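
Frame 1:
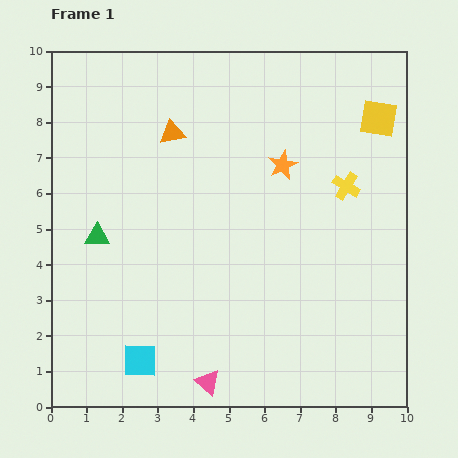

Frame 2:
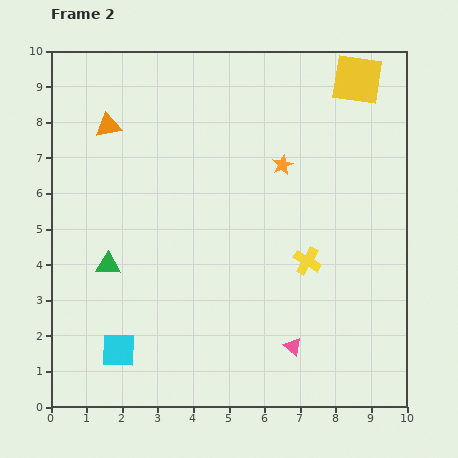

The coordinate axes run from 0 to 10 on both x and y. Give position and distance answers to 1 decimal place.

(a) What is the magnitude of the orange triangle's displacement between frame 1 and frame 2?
1.8

The orange triangle moved from (3.4, 7.7) to (1.6, 7.9), a distance of √(1.8² + 0.2²) ≈ 1.8.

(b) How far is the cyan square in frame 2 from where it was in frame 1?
0.7

The cyan square moved from (2.5, 1.3) to (1.9, 1.6), a distance of √(0.6² + 0.3²) ≈ 0.7.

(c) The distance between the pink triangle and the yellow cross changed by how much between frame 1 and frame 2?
-4.3

Distance in frame 1: 6.7. Distance in frame 2: 2.4.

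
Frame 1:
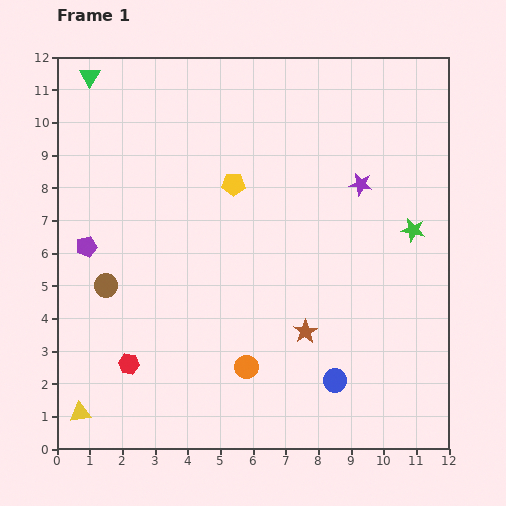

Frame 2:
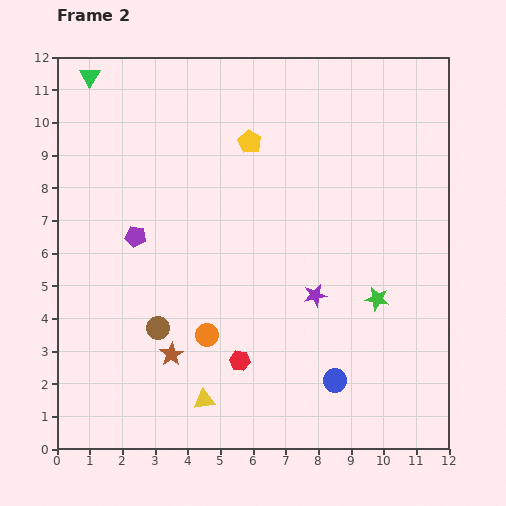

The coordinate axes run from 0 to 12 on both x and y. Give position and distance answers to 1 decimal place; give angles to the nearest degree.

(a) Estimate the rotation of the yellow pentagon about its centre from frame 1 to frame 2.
28° clockwise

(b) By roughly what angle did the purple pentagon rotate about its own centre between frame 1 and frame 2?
25° clockwise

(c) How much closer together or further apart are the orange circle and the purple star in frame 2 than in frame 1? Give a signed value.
-3.1

Distance in frame 1: 6.6. Distance in frame 2: 3.5.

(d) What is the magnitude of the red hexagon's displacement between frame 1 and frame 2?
3.4

The red hexagon moved from (2.2, 2.6) to (5.6, 2.7), a distance of √(3.4² + 0.1²) ≈ 3.4.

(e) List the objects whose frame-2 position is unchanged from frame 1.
the blue circle, the green triangle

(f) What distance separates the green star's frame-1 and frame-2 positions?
2.4

The green star moved from (10.9, 6.7) to (9.8, 4.6), a distance of √(1.1² + 2.1²) ≈ 2.4.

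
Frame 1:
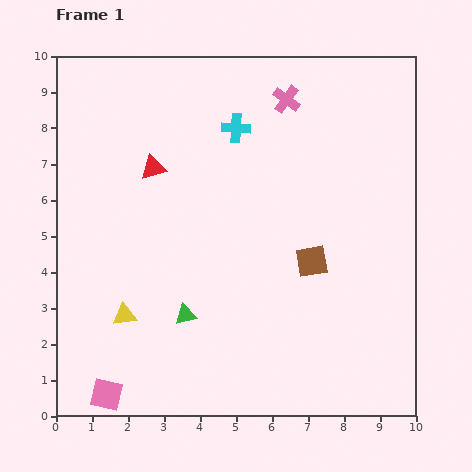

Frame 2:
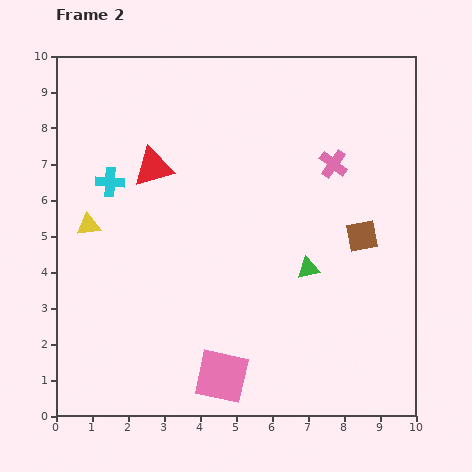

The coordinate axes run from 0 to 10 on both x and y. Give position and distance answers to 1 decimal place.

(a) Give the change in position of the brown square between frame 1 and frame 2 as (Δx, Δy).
(1.4, 0.7)

The brown square was at (7.1, 4.3) in frame 1 and (8.5, 5.0) in frame 2.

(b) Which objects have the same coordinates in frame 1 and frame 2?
the red triangle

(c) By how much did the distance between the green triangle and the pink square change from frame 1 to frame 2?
+0.7

Distance in frame 1: 3.1. Distance in frame 2: 3.8.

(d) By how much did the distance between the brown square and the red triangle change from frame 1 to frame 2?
+1.0

Distance in frame 1: 5.1. Distance in frame 2: 6.1.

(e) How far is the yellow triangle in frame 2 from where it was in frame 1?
2.7

The yellow triangle moved from (1.9, 2.8) to (0.9, 5.3), a distance of √(1.0² + 2.5²) ≈ 2.7.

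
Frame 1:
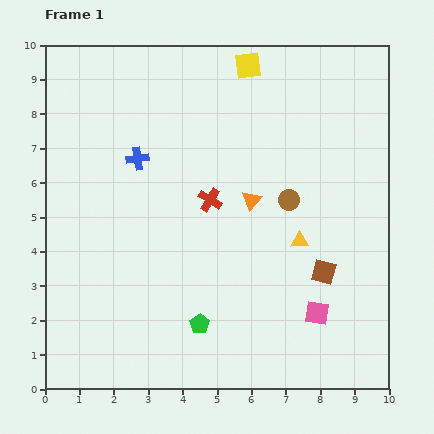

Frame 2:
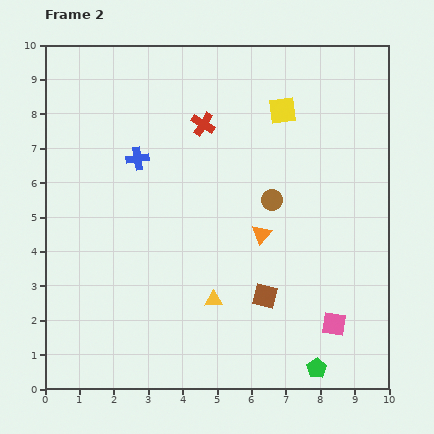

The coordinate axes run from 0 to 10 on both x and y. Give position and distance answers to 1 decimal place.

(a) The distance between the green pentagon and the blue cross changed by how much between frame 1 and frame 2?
+2.9

Distance in frame 1: 5.1. Distance in frame 2: 8.0.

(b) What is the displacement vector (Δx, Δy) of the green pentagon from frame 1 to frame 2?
(3.4, -1.3)

The green pentagon was at (4.5, 1.9) in frame 1 and (7.9, 0.6) in frame 2.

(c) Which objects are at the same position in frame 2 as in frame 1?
the blue cross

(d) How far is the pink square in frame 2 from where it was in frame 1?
0.6

The pink square moved from (7.9, 2.2) to (8.4, 1.9), a distance of √(0.5² + 0.3²) ≈ 0.6.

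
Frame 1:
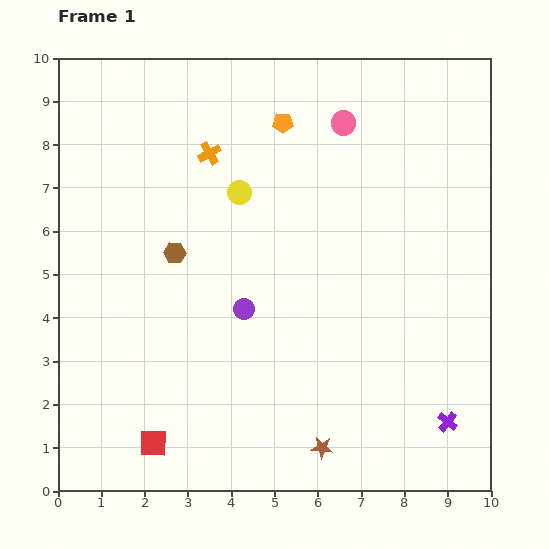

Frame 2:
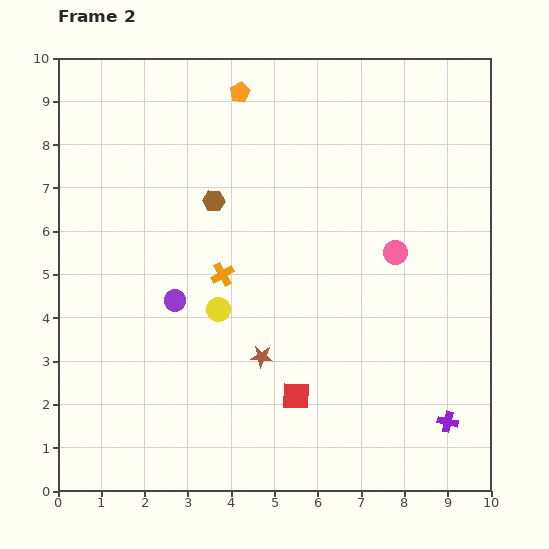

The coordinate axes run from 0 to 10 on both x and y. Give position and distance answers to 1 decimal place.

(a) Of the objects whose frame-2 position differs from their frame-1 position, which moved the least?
the orange pentagon

(moved 1.2)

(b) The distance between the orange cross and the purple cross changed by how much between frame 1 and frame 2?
-2.1

Distance in frame 1: 8.3. Distance in frame 2: 6.2.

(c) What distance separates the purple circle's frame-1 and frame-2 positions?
1.6

The purple circle moved from (4.3, 4.2) to (2.7, 4.4), a distance of √(1.6² + 0.2²) ≈ 1.6.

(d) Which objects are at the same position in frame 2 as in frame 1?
the purple cross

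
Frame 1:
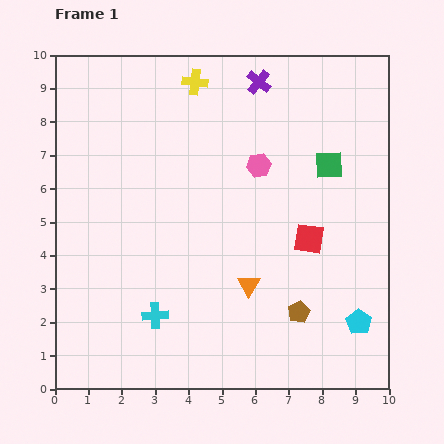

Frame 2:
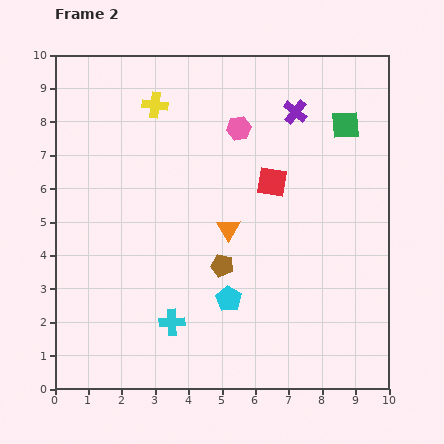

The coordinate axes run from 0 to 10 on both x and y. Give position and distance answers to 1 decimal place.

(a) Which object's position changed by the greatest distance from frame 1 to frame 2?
the cyan pentagon

(moved 4.0; next 2.7)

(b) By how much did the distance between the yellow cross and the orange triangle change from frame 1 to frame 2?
-2.0

Distance in frame 1: 6.3. Distance in frame 2: 4.3.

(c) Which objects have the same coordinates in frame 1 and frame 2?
none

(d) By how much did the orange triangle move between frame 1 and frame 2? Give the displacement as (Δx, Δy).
(-0.6, 1.7)

The orange triangle was at (5.8, 3.1) in frame 1 and (5.2, 4.8) in frame 2.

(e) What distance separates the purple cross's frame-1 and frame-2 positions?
1.4

The purple cross moved from (6.1, 9.2) to (7.2, 8.3), a distance of √(1.1² + 0.9²) ≈ 1.4.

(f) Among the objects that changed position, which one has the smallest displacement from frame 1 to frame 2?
the cyan cross

(moved 0.5)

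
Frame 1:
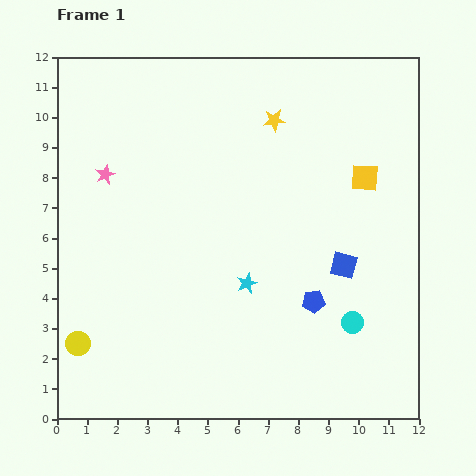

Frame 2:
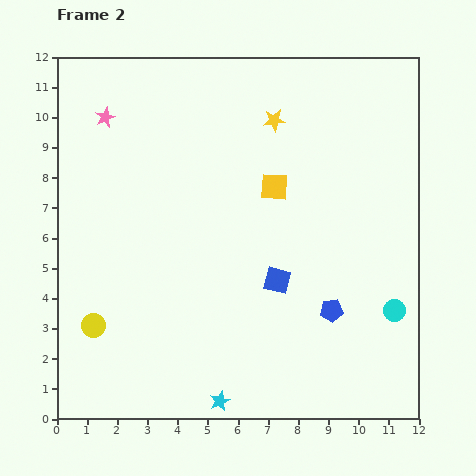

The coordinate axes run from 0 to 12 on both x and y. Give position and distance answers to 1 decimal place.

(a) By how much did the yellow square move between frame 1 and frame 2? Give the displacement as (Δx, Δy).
(-3.0, -0.3)

The yellow square was at (10.2, 8.0) in frame 1 and (7.2, 7.7) in frame 2.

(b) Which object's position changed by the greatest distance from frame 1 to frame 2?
the cyan star

(moved 4.0; next 3.0)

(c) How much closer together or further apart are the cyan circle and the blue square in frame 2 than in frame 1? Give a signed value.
+2.1

Distance in frame 1: 1.9. Distance in frame 2: 4.0.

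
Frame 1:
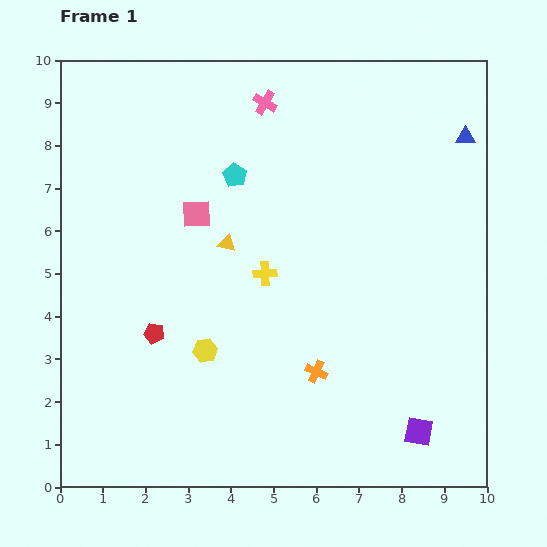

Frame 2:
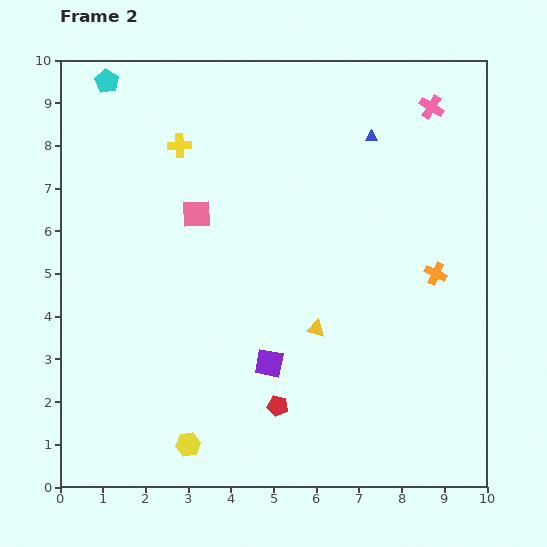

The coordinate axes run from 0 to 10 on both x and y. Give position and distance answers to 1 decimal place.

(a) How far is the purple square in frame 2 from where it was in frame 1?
3.8

The purple square moved from (8.4, 1.3) to (4.9, 2.9), a distance of √(3.5² + 1.6²) ≈ 3.8.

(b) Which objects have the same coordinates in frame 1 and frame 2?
the pink square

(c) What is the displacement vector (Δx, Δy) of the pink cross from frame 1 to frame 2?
(3.9, -0.1)

The pink cross was at (4.8, 9.0) in frame 1 and (8.7, 8.9) in frame 2.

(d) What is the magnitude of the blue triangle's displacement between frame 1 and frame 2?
2.2

The blue triangle moved from (9.5, 8.2) to (7.3, 8.2), a distance of √(2.2² + 0.0²) ≈ 2.2.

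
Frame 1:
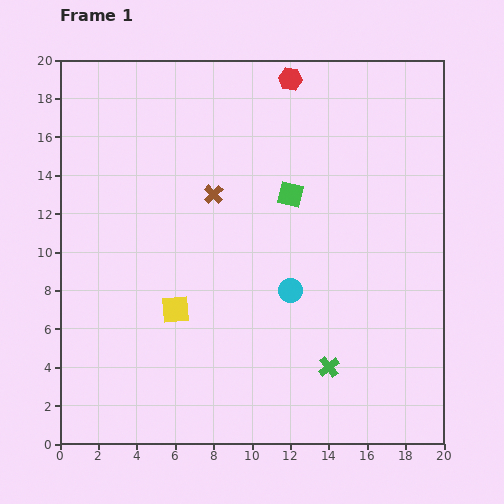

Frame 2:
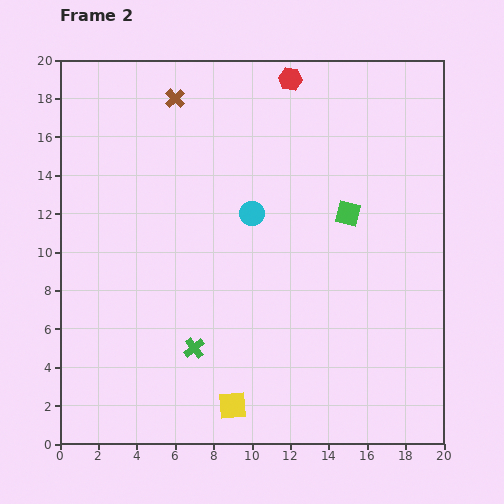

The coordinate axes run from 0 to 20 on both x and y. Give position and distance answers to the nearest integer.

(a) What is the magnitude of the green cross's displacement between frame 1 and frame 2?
7

The green cross moved from (14, 4) to (7, 5), a distance of √(7² + 1²) ≈ 7.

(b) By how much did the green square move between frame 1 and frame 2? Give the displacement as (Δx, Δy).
(3, -1)

The green square was at (12, 13) in frame 1 and (15, 12) in frame 2.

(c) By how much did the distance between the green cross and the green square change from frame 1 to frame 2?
+2

Distance in frame 1: 9. Distance in frame 2: 11.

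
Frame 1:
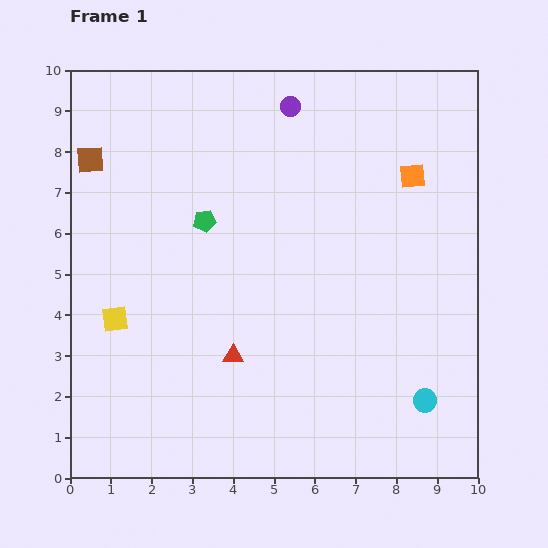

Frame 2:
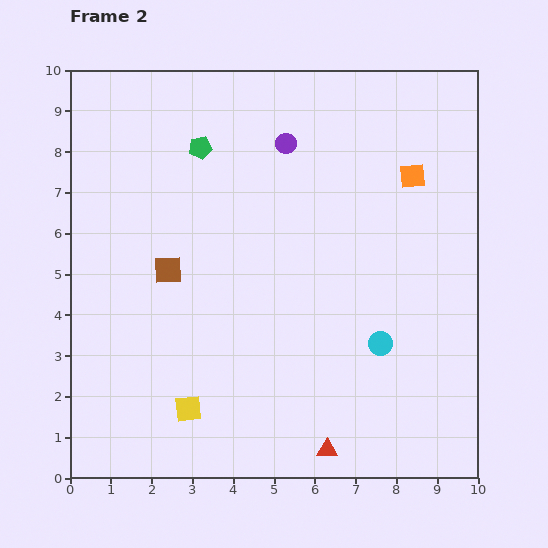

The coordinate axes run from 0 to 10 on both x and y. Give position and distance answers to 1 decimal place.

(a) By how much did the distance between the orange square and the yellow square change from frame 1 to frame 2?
-0.2

Distance in frame 1: 8.1. Distance in frame 2: 7.9.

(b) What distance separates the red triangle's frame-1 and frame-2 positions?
3.3

The red triangle moved from (4.0, 3.0) to (6.3, 0.7), a distance of √(2.3² + 2.3²) ≈ 3.3.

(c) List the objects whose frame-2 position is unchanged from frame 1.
the orange square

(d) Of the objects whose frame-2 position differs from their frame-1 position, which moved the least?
the purple circle

(moved 0.9)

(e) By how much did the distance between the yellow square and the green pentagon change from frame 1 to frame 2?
+3.1

Distance in frame 1: 3.3. Distance in frame 2: 6.4.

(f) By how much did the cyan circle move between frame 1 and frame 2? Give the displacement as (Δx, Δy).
(-1.1, 1.4)

The cyan circle was at (8.7, 1.9) in frame 1 and (7.6, 3.3) in frame 2.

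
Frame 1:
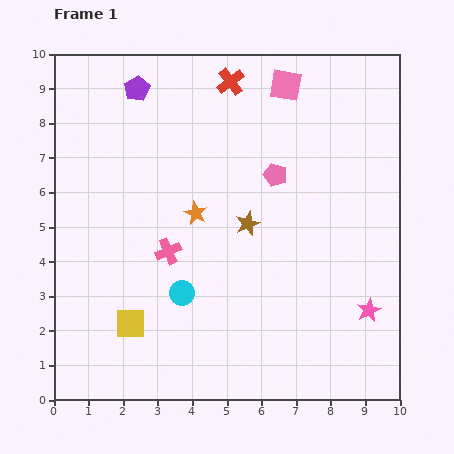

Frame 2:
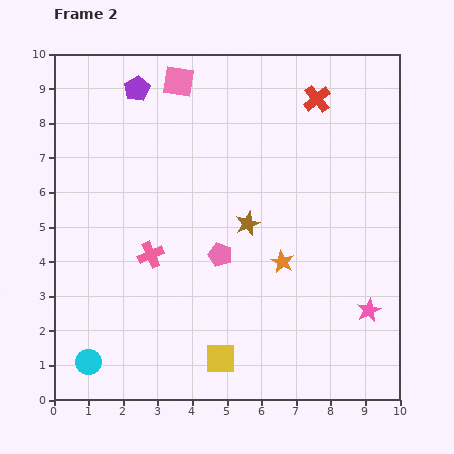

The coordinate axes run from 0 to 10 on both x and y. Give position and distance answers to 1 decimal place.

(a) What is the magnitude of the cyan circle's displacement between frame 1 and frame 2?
3.4

The cyan circle moved from (3.7, 3.1) to (1.0, 1.1), a distance of √(2.7² + 2.0²) ≈ 3.4.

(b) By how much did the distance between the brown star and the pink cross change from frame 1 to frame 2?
+0.5

Distance in frame 1: 2.4. Distance in frame 2: 2.9.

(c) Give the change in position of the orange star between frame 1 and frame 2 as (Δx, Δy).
(2.5, -1.4)

The orange star was at (4.1, 5.4) in frame 1 and (6.6, 4.0) in frame 2.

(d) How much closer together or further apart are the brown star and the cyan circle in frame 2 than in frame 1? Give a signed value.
+3.3

Distance in frame 1: 2.8. Distance in frame 2: 6.1.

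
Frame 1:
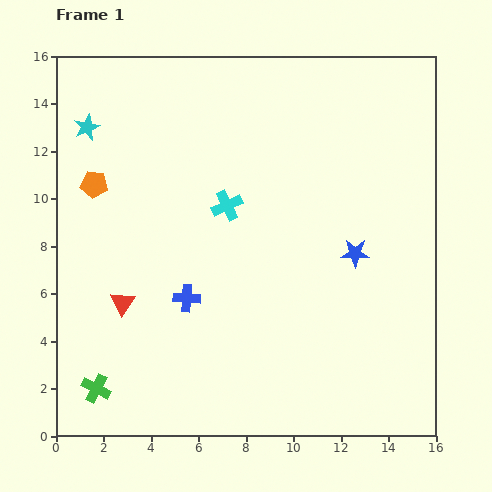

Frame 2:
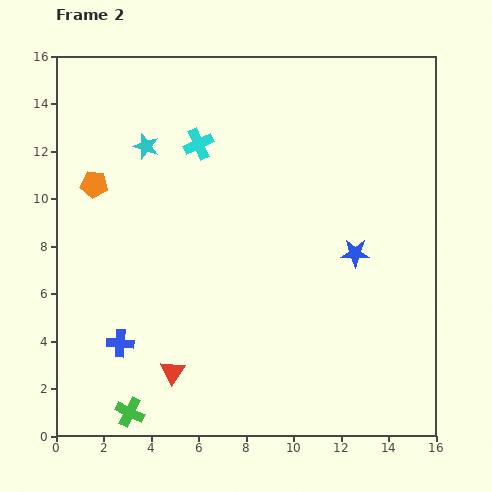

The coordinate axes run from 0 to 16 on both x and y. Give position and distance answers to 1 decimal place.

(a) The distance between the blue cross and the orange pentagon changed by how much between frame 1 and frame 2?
+0.6

Distance in frame 1: 6.2. Distance in frame 2: 6.8.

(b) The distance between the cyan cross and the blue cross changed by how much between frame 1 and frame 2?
+4.7

Distance in frame 1: 4.3. Distance in frame 2: 9.0.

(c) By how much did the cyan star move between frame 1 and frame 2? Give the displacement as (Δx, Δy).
(2.5, -0.8)

The cyan star was at (1.3, 13.0) in frame 1 and (3.8, 12.2) in frame 2.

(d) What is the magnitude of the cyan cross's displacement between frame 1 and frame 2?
2.9

The cyan cross moved from (7.2, 9.7) to (6.0, 12.3), a distance of √(1.2² + 2.6²) ≈ 2.9.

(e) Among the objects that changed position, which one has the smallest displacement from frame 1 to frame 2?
the green cross

(moved 1.7)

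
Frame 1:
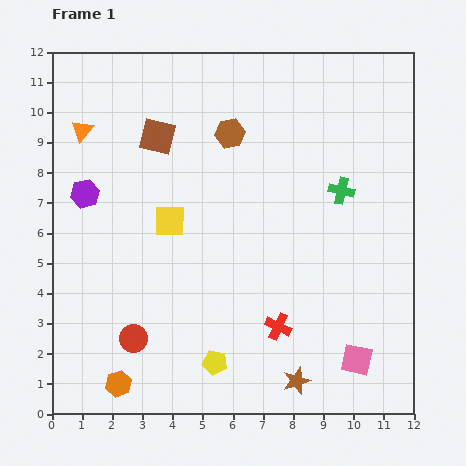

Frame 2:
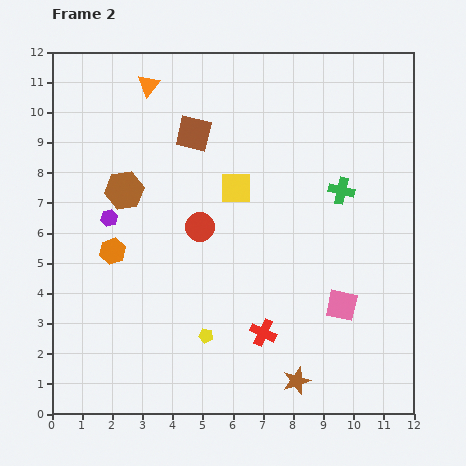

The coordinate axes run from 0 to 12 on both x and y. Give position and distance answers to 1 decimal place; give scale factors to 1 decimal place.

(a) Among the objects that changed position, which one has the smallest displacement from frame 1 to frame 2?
the red cross

(moved 0.5)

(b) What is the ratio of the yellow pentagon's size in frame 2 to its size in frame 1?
0.6×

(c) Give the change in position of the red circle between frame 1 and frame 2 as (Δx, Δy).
(2.2, 3.7)

The red circle was at (2.7, 2.5) in frame 1 and (4.9, 6.2) in frame 2.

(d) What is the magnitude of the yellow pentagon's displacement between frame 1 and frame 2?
0.9

The yellow pentagon moved from (5.4, 1.7) to (5.1, 2.6), a distance of √(0.3² + 0.9²) ≈ 0.9.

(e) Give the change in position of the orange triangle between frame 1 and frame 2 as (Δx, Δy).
(2.2, 1.5)

The orange triangle was at (1.0, 9.4) in frame 1 and (3.2, 10.9) in frame 2.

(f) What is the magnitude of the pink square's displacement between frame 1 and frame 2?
1.9

The pink square moved from (10.1, 1.8) to (9.6, 3.6), a distance of √(0.5² + 1.8²) ≈ 1.9.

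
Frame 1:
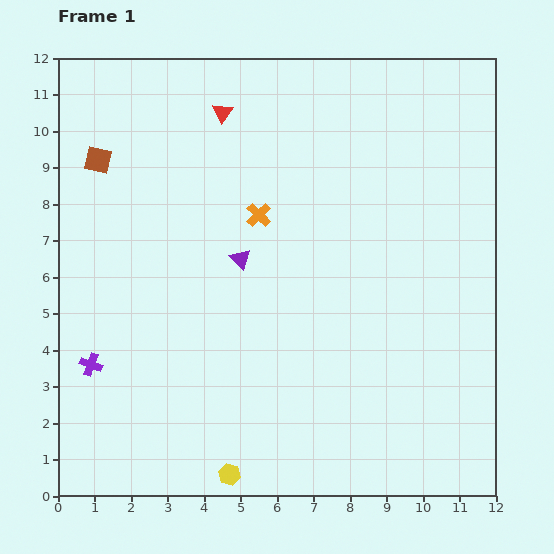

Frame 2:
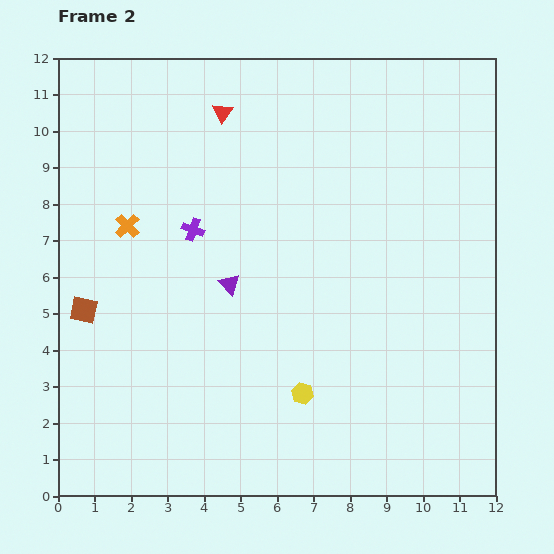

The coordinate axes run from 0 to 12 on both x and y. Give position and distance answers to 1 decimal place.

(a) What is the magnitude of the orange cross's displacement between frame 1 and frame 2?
3.6

The orange cross moved from (5.5, 7.7) to (1.9, 7.4), a distance of √(3.6² + 0.3²) ≈ 3.6.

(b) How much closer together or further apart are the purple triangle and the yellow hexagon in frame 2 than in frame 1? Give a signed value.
-2.3

Distance in frame 1: 5.9. Distance in frame 2: 3.6.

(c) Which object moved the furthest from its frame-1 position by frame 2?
the purple cross

(moved 4.6; next 4.1)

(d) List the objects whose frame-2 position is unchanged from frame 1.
the red triangle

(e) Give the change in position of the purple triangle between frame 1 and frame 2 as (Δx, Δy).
(-0.3, -0.7)

The purple triangle was at (5.0, 6.5) in frame 1 and (4.7, 5.8) in frame 2.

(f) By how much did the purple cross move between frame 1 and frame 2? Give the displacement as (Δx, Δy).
(2.8, 3.7)

The purple cross was at (0.9, 3.6) in frame 1 and (3.7, 7.3) in frame 2.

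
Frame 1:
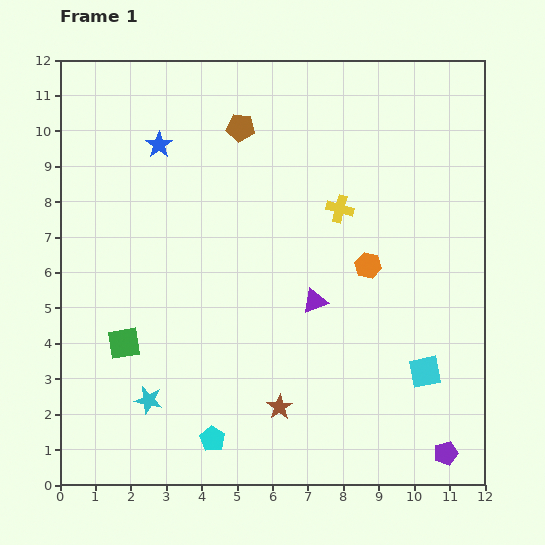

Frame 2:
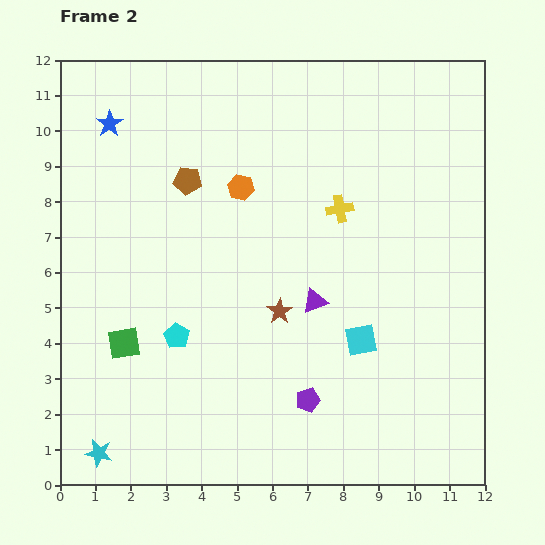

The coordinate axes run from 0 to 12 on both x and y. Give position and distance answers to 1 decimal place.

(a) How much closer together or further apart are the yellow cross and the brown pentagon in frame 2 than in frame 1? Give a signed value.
+0.8

Distance in frame 1: 3.6. Distance in frame 2: 4.4.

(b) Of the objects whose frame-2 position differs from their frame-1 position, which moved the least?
the blue star

(moved 1.5)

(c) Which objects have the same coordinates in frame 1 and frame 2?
the purple triangle, the green square, the yellow cross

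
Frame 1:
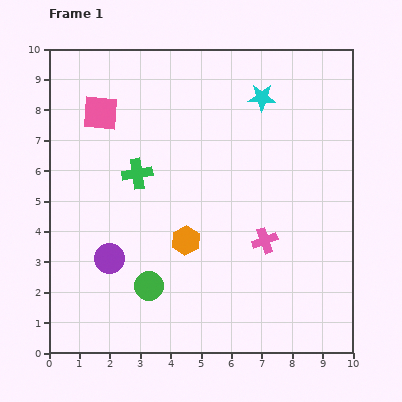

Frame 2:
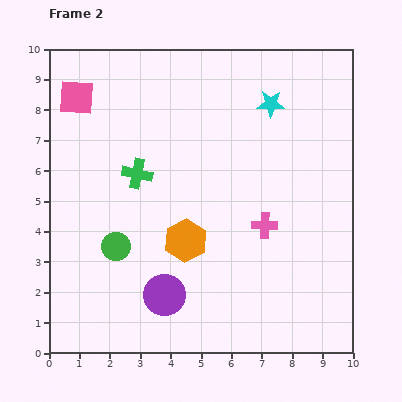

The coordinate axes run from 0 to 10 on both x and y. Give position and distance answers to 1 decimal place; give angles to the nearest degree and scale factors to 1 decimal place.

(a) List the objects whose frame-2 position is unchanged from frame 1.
the orange hexagon, the green cross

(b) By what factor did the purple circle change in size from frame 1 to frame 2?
1.4×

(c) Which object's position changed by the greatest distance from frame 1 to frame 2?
the purple circle

(moved 2.2; next 1.7)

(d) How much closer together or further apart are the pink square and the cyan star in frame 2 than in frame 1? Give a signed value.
+1.1

Distance in frame 1: 5.3. Distance in frame 2: 6.4.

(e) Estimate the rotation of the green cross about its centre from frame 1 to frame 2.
21° clockwise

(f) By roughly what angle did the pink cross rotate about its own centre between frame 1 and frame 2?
21° clockwise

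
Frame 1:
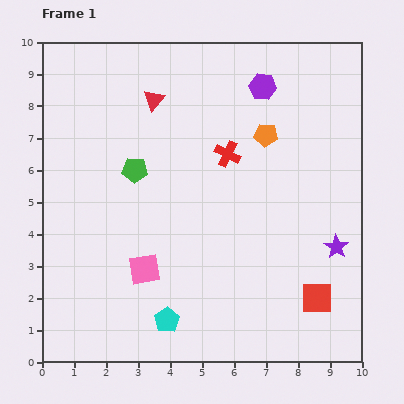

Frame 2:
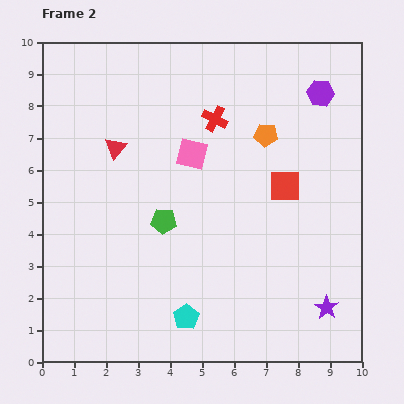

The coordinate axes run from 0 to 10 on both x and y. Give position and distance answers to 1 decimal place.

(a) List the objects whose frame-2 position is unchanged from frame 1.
the orange pentagon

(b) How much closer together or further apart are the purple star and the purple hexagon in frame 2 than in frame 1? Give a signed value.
+1.2

Distance in frame 1: 5.5. Distance in frame 2: 6.7.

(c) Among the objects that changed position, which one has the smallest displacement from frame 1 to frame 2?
the cyan pentagon

(moved 0.6)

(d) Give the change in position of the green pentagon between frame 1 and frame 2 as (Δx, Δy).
(0.9, -1.6)

The green pentagon was at (2.9, 6.0) in frame 1 and (3.8, 4.4) in frame 2.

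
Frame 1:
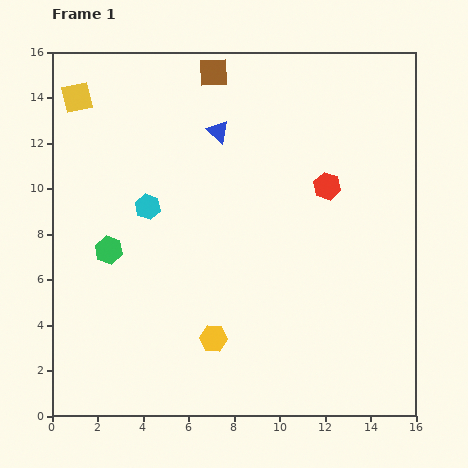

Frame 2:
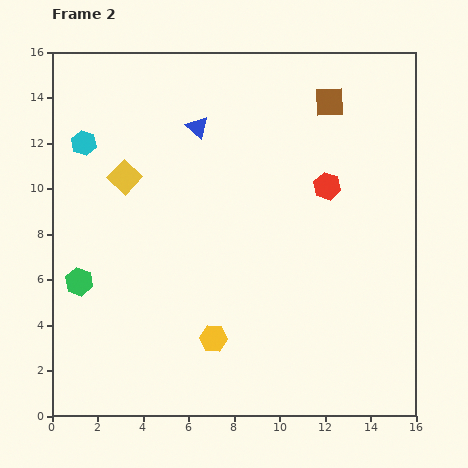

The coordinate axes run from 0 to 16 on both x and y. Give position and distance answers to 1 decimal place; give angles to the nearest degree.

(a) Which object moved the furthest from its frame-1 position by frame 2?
the brown square

(moved 5.3; next 4.1)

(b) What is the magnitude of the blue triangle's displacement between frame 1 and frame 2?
0.9

The blue triangle moved from (7.3, 12.5) to (6.4, 12.7), a distance of √(0.9² + 0.2²) ≈ 0.9.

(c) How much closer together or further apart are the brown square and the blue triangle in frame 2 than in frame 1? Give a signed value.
+3.3

Distance in frame 1: 2.6. Distance in frame 2: 5.9.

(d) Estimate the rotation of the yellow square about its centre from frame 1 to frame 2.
34° counter-clockwise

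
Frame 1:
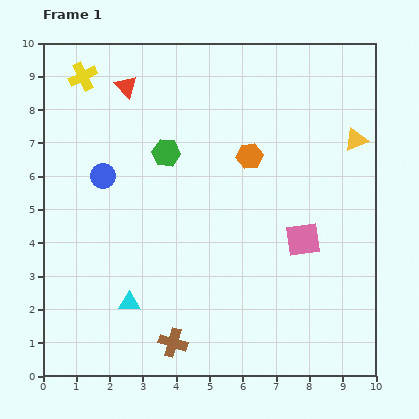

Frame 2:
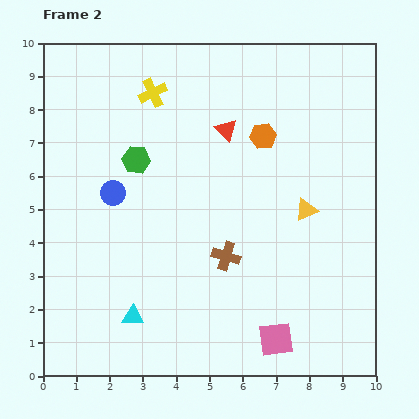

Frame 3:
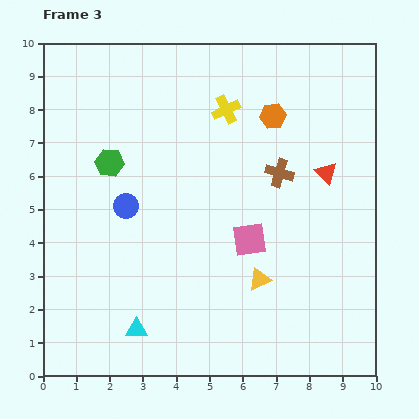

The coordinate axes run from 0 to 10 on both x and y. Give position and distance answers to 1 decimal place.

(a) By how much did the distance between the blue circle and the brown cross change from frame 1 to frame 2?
-1.5

Distance in frame 1: 5.4. Distance in frame 2: 3.9.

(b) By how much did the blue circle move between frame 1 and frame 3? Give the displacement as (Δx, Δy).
(0.7, -0.9)

The blue circle was at (1.8, 6.0) in frame 1 and (2.5, 5.1) in frame 3.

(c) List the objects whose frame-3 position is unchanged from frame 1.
none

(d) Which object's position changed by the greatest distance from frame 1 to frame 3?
the red triangle

(moved 6.5; next 6.0)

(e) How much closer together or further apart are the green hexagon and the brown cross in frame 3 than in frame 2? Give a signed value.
+1.1

Distance in frame 2: 4.0. Distance in frame 3: 5.1.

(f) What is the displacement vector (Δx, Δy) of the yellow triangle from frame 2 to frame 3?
(-1.4, -2.1)

The yellow triangle was at (7.9, 5.0) in frame 2 and (6.5, 2.9) in frame 3.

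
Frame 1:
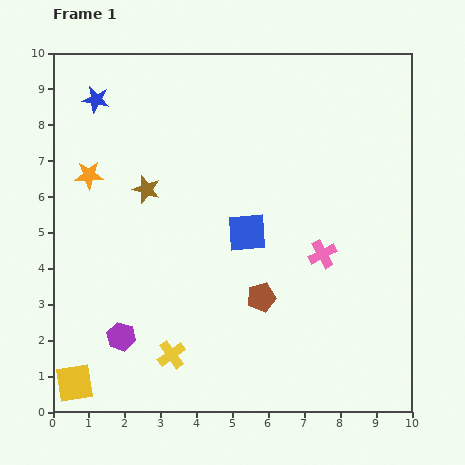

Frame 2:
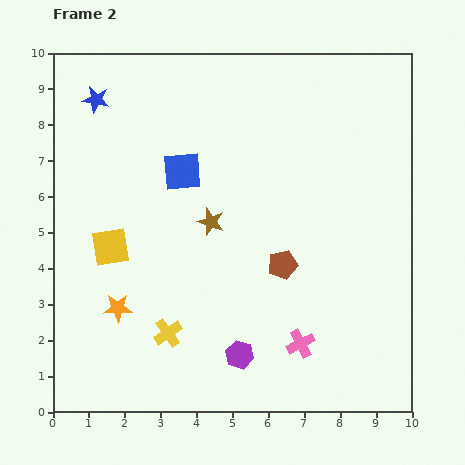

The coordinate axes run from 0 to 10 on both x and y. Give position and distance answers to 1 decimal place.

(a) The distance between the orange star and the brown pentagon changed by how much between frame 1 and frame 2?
-1.1

Distance in frame 1: 5.9. Distance in frame 2: 4.8.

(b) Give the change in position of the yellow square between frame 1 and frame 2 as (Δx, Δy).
(1.0, 3.8)

The yellow square was at (0.6, 0.8) in frame 1 and (1.6, 4.6) in frame 2.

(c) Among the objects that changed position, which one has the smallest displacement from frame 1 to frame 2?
the yellow cross

(moved 0.6)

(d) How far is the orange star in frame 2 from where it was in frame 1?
3.8

The orange star moved from (1.0, 6.6) to (1.8, 2.9), a distance of √(0.8² + 3.7²) ≈ 3.8.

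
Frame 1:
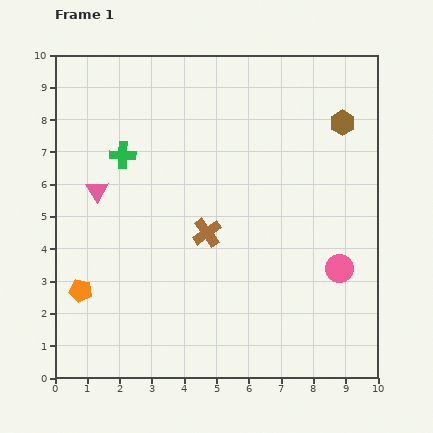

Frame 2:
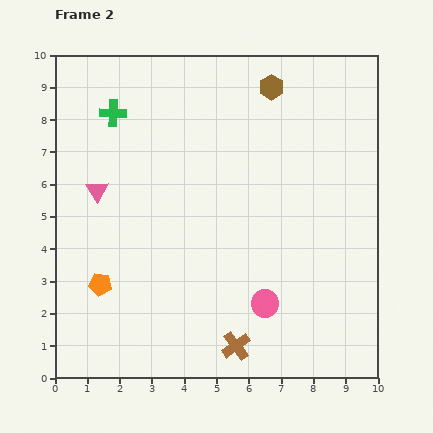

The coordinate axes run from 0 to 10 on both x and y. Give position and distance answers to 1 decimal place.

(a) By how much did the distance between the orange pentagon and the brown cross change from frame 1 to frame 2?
+0.3

Distance in frame 1: 4.3. Distance in frame 2: 4.6.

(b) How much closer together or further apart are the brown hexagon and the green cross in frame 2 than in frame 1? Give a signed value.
-1.9

Distance in frame 1: 6.9. Distance in frame 2: 5.0.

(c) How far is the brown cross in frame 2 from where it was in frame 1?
3.6

The brown cross moved from (4.7, 4.5) to (5.6, 1.0), a distance of √(0.9² + 3.5²) ≈ 3.6.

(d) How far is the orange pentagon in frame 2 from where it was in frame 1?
0.6

The orange pentagon moved from (0.8, 2.7) to (1.4, 2.9), a distance of √(0.6² + 0.2²) ≈ 0.6.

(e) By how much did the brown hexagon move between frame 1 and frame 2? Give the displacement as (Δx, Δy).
(-2.2, 1.1)

The brown hexagon was at (8.9, 7.9) in frame 1 and (6.7, 9.0) in frame 2.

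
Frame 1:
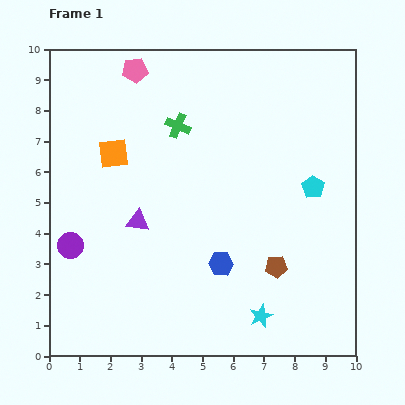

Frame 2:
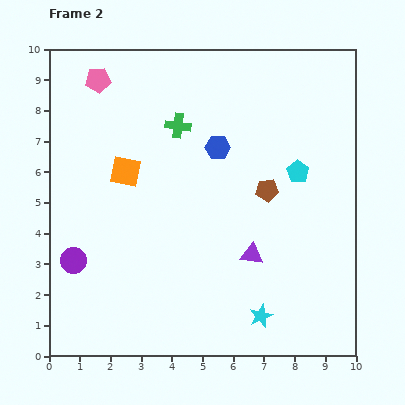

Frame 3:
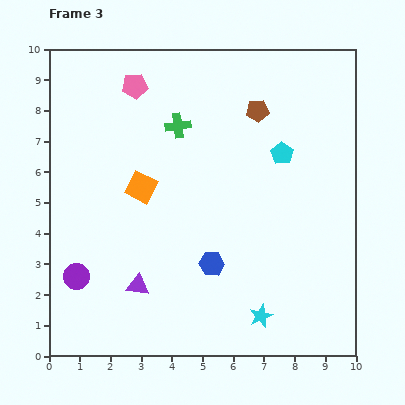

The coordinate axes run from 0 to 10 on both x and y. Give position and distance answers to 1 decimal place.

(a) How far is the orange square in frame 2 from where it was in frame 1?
0.7

The orange square moved from (2.1, 6.6) to (2.5, 6.0), a distance of √(0.4² + 0.6²) ≈ 0.7.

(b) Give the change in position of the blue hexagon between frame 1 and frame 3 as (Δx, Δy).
(-0.3, 0.0)

The blue hexagon was at (5.6, 3.0) in frame 1 and (5.3, 3.0) in frame 3.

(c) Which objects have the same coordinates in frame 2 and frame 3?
the cyan star, the green cross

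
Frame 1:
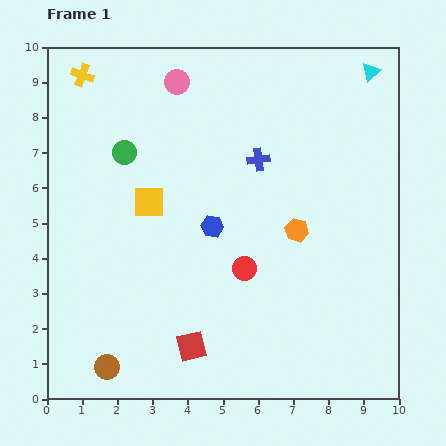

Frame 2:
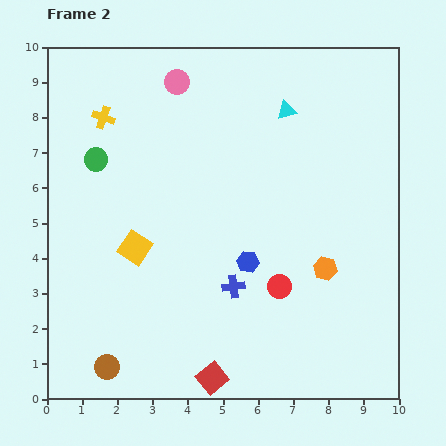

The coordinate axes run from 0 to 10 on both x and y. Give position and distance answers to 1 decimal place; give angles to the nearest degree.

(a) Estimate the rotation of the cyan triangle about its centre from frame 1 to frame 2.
29° clockwise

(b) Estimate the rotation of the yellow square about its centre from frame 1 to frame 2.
33° clockwise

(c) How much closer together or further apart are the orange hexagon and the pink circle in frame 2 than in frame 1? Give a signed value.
+1.4

Distance in frame 1: 5.4. Distance in frame 2: 6.8.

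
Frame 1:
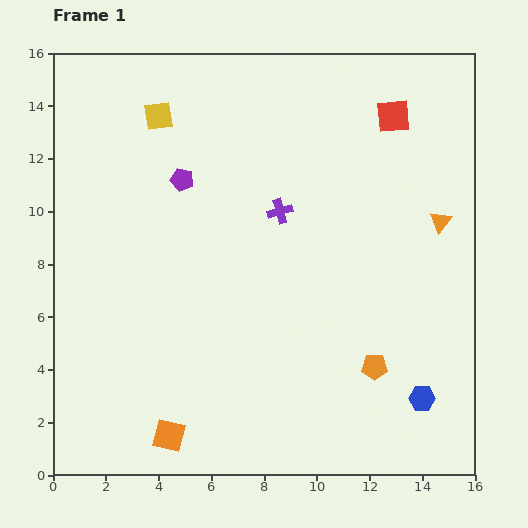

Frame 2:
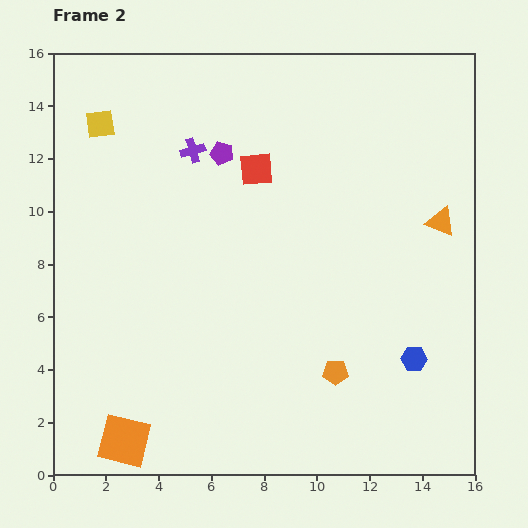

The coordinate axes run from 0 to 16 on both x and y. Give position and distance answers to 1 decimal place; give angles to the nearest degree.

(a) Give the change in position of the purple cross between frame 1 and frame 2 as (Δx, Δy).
(-3.3, 2.3)

The purple cross was at (8.6, 10.0) in frame 1 and (5.3, 12.3) in frame 2.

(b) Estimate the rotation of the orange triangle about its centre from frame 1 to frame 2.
45° counter-clockwise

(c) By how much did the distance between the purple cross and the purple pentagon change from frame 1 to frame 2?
-2.8

Distance in frame 1: 3.9. Distance in frame 2: 1.1.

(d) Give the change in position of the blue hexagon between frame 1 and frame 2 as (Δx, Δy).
(-0.3, 1.5)

The blue hexagon was at (14.0, 2.9) in frame 1 and (13.7, 4.4) in frame 2.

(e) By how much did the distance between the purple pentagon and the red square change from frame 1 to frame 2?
-7.0

Distance in frame 1: 8.4. Distance in frame 2: 1.4.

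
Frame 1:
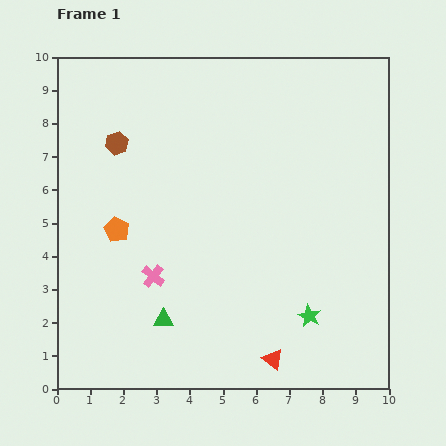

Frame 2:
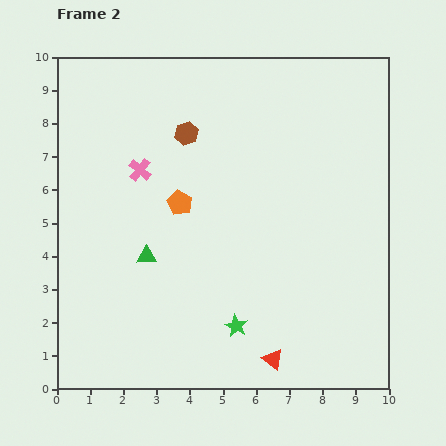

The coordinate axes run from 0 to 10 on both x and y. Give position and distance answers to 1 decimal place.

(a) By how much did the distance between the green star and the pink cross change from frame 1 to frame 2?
+0.6

Distance in frame 1: 4.9. Distance in frame 2: 5.5.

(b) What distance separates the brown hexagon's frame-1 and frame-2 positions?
2.1

The brown hexagon moved from (1.8, 7.4) to (3.9, 7.7), a distance of √(2.1² + 0.3²) ≈ 2.1.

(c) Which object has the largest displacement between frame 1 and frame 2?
the pink cross

(moved 3.2; next 2.2)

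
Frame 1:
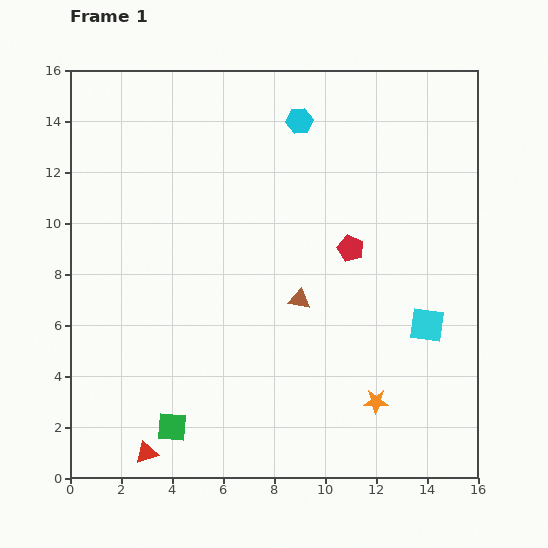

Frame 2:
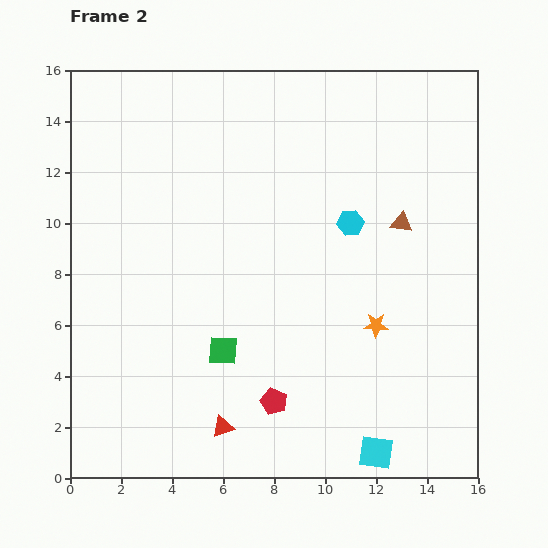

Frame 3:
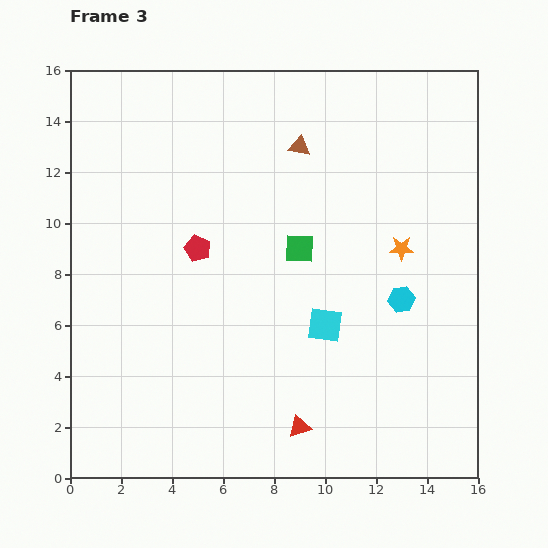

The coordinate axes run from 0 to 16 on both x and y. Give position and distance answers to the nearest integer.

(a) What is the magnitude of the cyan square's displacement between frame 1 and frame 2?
5

The cyan square moved from (14, 6) to (12, 1), a distance of √(2² + 5²) ≈ 5.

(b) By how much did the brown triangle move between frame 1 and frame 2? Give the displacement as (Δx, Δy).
(4, 3)

The brown triangle was at (9, 7) in frame 1 and (13, 10) in frame 2.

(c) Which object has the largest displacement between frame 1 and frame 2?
the red pentagon

(moved 7; next 5)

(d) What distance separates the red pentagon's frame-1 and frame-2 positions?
7

The red pentagon moved from (11, 9) to (8, 3), a distance of √(3² + 6²) ≈ 7.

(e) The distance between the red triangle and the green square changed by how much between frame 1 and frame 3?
+6

Distance in frame 1: 1. Distance in frame 3: 7.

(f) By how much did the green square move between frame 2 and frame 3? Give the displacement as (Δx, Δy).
(3, 4)

The green square was at (6, 5) in frame 2 and (9, 9) in frame 3.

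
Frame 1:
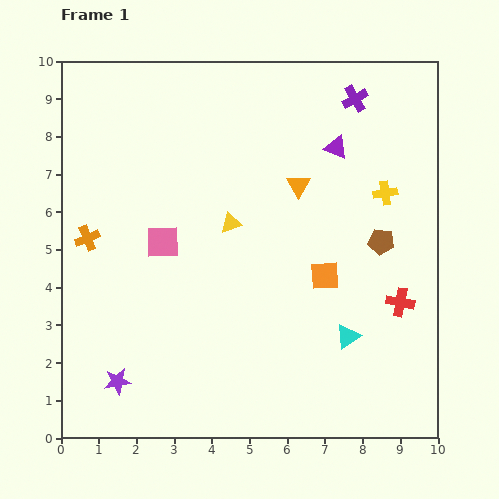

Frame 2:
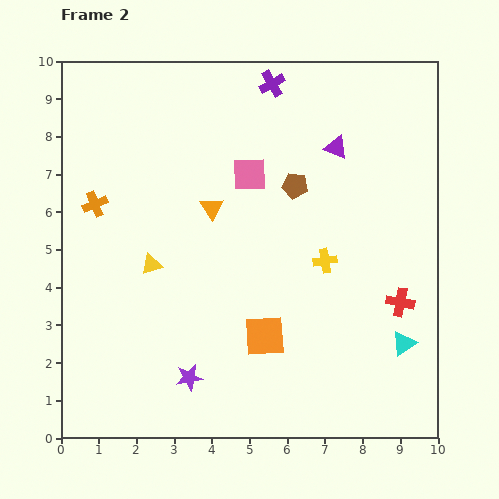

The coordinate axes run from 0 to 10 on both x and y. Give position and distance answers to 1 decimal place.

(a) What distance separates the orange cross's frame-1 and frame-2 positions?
0.9

The orange cross moved from (0.7, 5.3) to (0.9, 6.2), a distance of √(0.2² + 0.9²) ≈ 0.9.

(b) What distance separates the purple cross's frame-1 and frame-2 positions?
2.2

The purple cross moved from (7.8, 9.0) to (5.6, 9.4), a distance of √(2.2² + 0.4²) ≈ 2.2.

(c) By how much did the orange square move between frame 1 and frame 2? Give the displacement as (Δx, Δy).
(-1.6, -1.6)

The orange square was at (7.0, 4.3) in frame 1 and (5.4, 2.7) in frame 2.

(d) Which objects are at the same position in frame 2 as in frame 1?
the red cross, the purple triangle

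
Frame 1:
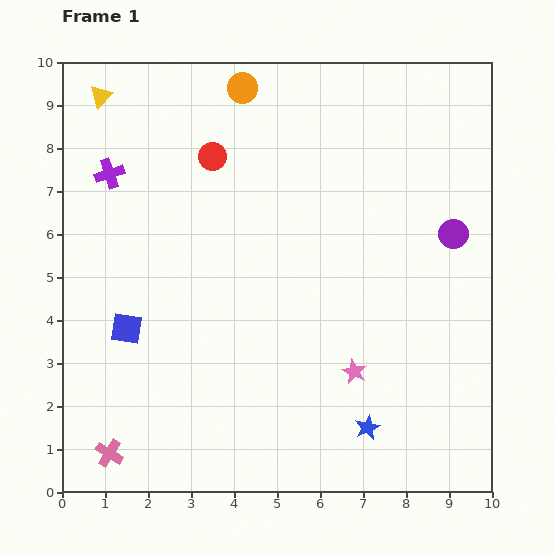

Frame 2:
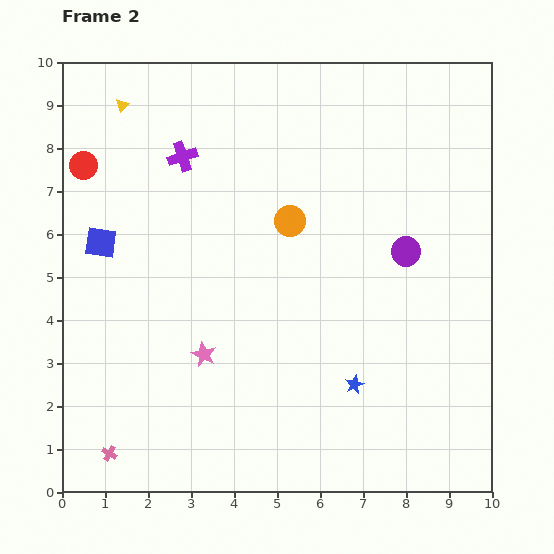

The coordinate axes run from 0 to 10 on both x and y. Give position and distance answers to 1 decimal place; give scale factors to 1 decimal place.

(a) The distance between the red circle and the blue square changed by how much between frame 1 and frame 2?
-2.7

Distance in frame 1: 4.5. Distance in frame 2: 1.8.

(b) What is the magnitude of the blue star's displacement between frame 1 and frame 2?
1.0

The blue star moved from (7.1, 1.5) to (6.8, 2.5), a distance of √(0.3² + 1.0²) ≈ 1.0.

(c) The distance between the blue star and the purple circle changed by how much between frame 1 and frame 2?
-1.6

Distance in frame 1: 4.9. Distance in frame 2: 3.3.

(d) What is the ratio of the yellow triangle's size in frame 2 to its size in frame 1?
0.6×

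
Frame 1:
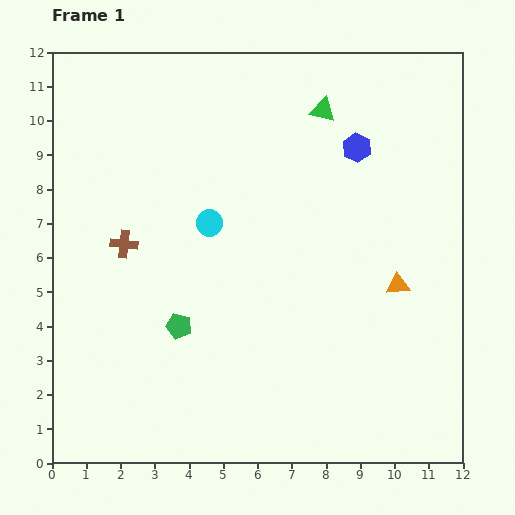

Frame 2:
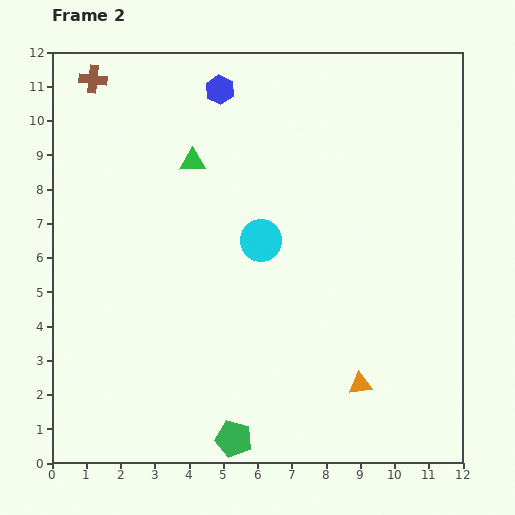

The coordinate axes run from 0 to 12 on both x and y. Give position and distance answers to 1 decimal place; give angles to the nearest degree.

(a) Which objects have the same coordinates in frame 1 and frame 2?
none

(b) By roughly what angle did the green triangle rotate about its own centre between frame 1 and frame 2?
16° counter-clockwise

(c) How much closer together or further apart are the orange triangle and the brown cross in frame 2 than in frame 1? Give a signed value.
+3.7

Distance in frame 1: 8.1. Distance in frame 2: 11.8.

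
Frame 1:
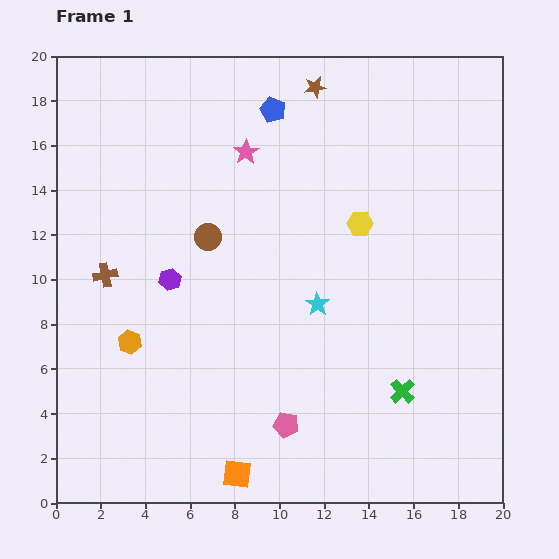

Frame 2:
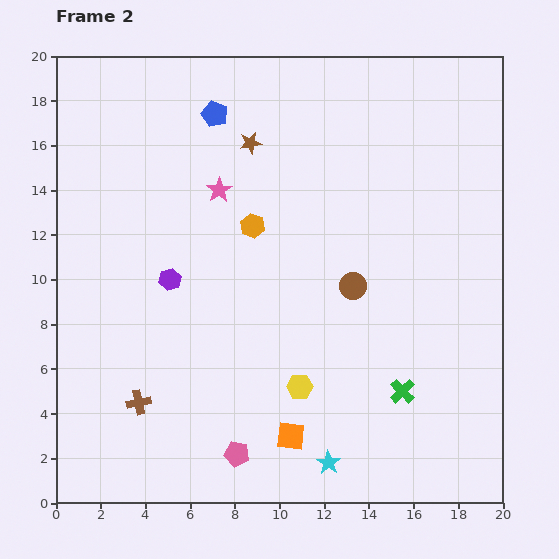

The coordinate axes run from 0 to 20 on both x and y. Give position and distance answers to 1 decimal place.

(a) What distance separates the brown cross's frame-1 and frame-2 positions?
5.9

The brown cross moved from (2.2, 10.2) to (3.7, 4.5), a distance of √(1.5² + 5.7²) ≈ 5.9.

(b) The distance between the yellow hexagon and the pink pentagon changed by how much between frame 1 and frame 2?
-5.5

Distance in frame 1: 9.6. Distance in frame 2: 4.1.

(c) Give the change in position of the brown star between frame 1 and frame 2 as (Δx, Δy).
(-2.9, -2.5)

The brown star was at (11.6, 18.6) in frame 1 and (8.7, 16.1) in frame 2.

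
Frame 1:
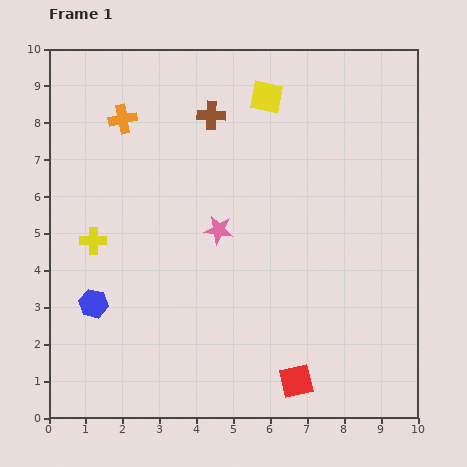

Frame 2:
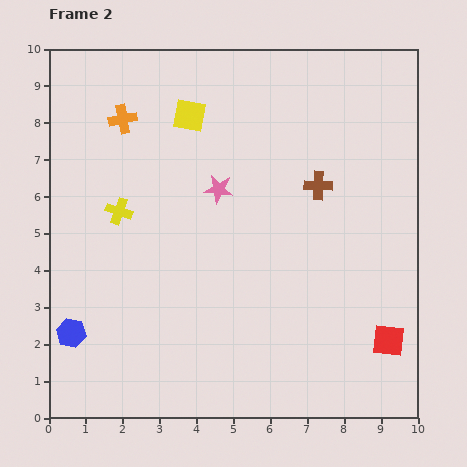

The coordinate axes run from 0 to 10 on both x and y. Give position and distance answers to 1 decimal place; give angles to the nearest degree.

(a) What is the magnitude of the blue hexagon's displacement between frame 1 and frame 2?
1.0

The blue hexagon moved from (1.2, 3.1) to (0.6, 2.3), a distance of √(0.6² + 0.8²) ≈ 1.0.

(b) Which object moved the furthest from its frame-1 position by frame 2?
the brown cross

(moved 3.5; next 2.7)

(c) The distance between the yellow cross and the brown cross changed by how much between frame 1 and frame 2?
+0.7

Distance in frame 1: 4.7. Distance in frame 2: 5.4.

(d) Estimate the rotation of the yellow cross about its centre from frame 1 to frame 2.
19° clockwise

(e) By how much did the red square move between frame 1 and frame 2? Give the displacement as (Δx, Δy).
(2.5, 1.1)

The red square was at (6.7, 1.0) in frame 1 and (9.2, 2.1) in frame 2.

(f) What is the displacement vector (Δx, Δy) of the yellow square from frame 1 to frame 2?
(-2.1, -0.5)

The yellow square was at (5.9, 8.7) in frame 1 and (3.8, 8.2) in frame 2.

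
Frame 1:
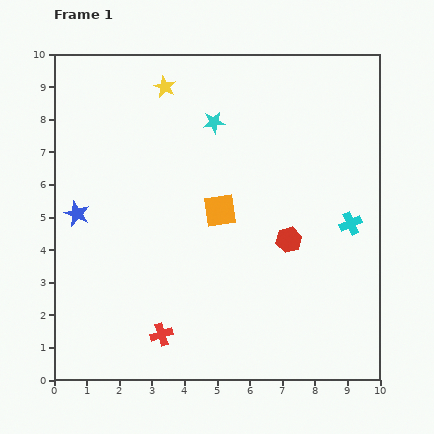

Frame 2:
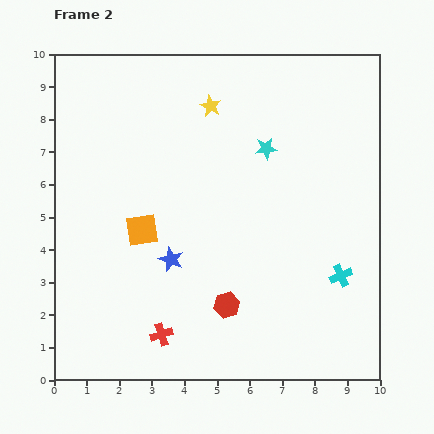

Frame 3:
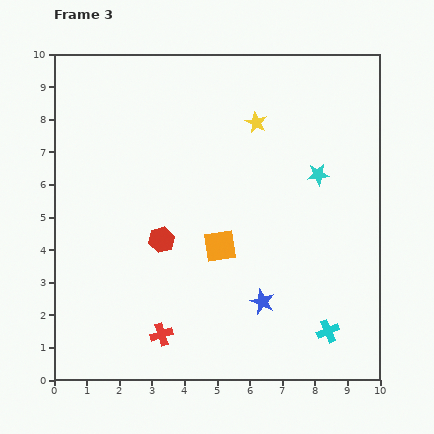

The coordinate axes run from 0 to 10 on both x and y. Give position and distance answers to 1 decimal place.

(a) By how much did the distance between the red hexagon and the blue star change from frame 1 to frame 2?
-4.3

Distance in frame 1: 6.5. Distance in frame 2: 2.2.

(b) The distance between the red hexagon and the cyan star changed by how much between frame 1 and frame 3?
+0.9

Distance in frame 1: 4.3. Distance in frame 3: 5.2.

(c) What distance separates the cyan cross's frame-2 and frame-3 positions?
1.7

The cyan cross moved from (8.8, 3.2) to (8.4, 1.5), a distance of √(0.4² + 1.7²) ≈ 1.7.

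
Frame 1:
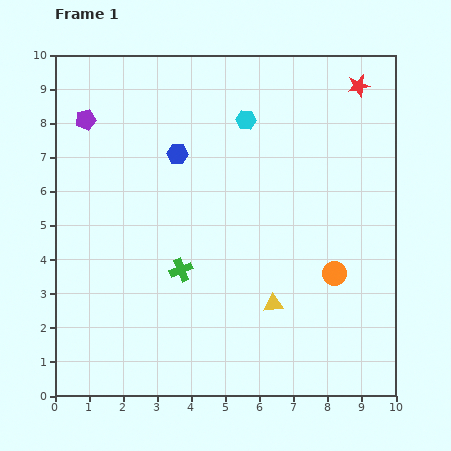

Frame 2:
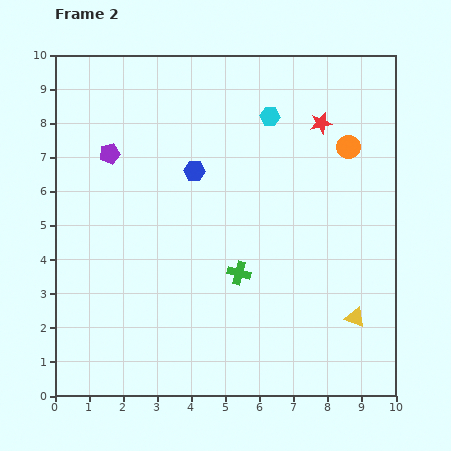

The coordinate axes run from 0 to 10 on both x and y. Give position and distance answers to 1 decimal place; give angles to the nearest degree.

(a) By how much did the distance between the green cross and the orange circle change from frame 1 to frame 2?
+0.4

Distance in frame 1: 4.5. Distance in frame 2: 4.9.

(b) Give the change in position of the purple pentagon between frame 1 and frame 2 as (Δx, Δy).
(0.7, -1.0)

The purple pentagon was at (0.9, 8.1) in frame 1 and (1.6, 7.1) in frame 2.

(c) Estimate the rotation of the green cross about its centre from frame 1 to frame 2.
36° clockwise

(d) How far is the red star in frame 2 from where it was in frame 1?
1.6

The red star moved from (8.9, 9.1) to (7.8, 8.0), a distance of √(1.1² + 1.1²) ≈ 1.6.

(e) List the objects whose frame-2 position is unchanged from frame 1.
none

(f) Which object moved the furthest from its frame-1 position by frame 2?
the orange circle

(moved 3.7; next 2.4)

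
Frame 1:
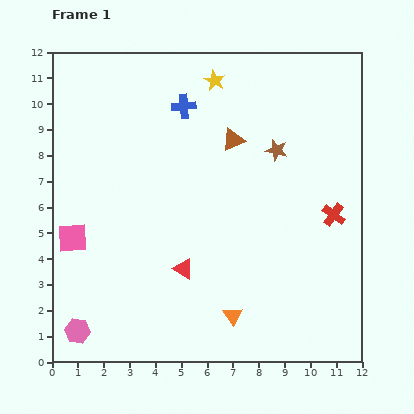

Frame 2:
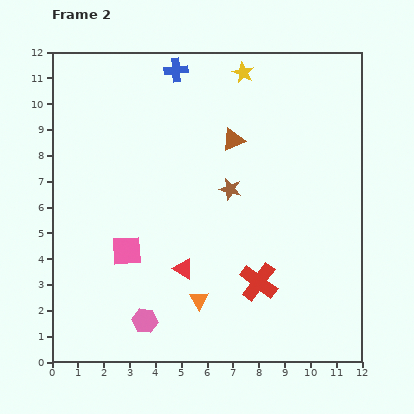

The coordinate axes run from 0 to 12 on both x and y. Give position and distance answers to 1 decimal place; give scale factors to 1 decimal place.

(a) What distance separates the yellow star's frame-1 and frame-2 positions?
1.1

The yellow star moved from (6.3, 10.9) to (7.4, 11.2), a distance of √(1.1² + 0.3²) ≈ 1.1.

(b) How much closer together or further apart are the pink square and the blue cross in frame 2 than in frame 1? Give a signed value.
+0.6

Distance in frame 1: 6.7. Distance in frame 2: 7.3.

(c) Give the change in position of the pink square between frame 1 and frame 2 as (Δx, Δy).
(2.1, -0.5)

The pink square was at (0.8, 4.8) in frame 1 and (2.9, 4.3) in frame 2.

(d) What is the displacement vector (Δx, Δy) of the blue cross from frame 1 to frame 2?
(-0.3, 1.4)

The blue cross was at (5.1, 9.9) in frame 1 and (4.8, 11.3) in frame 2.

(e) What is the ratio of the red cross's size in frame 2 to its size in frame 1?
1.6×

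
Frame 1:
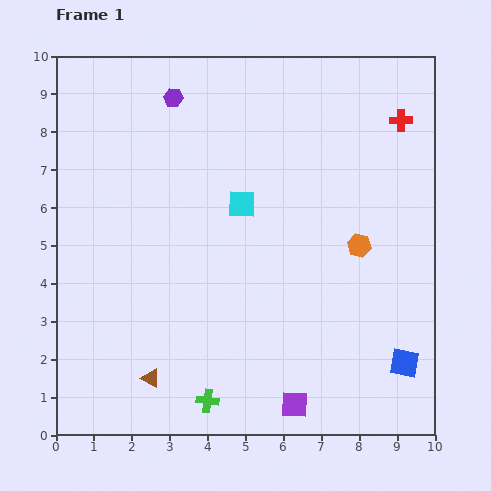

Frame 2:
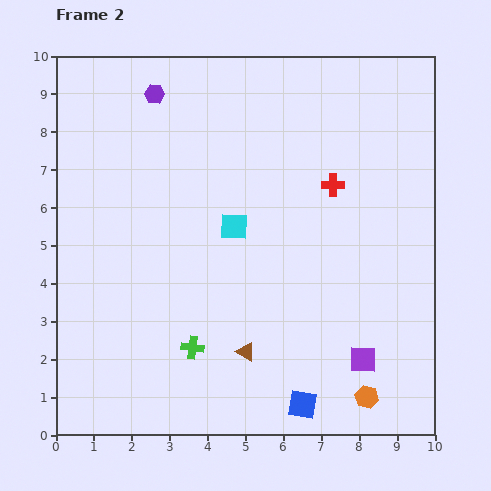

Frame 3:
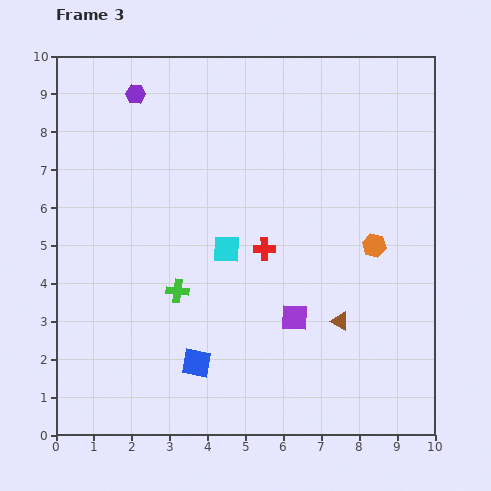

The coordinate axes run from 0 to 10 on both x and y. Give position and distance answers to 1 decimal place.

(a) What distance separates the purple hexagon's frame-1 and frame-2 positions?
0.5

The purple hexagon moved from (3.1, 8.9) to (2.6, 9.0), a distance of √(0.5² + 0.1²) ≈ 0.5.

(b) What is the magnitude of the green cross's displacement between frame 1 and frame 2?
1.5

The green cross moved from (4.0, 0.9) to (3.6, 2.3), a distance of √(0.4² + 1.4²) ≈ 1.5.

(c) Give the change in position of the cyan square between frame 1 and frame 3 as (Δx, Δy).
(-0.4, -1.2)

The cyan square was at (4.9, 6.1) in frame 1 and (4.5, 4.9) in frame 3.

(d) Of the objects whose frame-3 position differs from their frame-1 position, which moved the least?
the orange hexagon

(moved 0.4)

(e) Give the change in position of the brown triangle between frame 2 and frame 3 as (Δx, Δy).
(2.5, 0.8)

The brown triangle was at (5.0, 2.2) in frame 2 and (7.5, 3.0) in frame 3.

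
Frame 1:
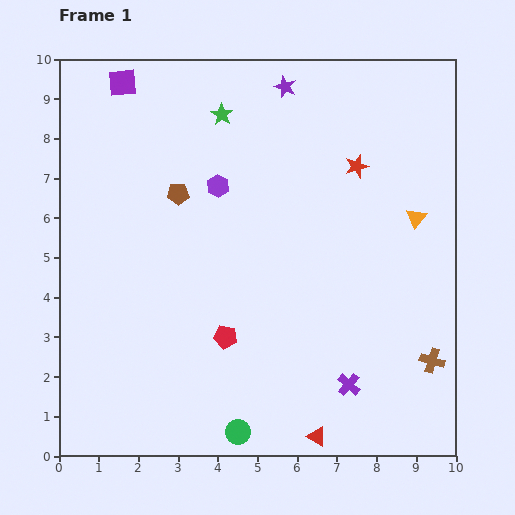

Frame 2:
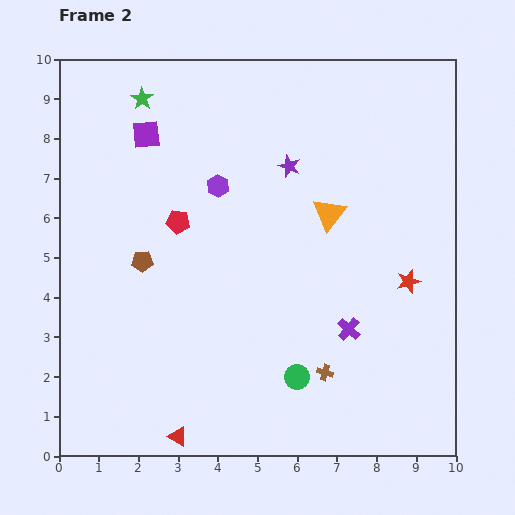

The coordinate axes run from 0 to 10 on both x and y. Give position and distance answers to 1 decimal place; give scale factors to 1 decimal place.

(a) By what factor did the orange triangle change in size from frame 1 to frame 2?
1.6×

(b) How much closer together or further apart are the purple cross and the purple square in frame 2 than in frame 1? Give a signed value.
-2.4

Distance in frame 1: 9.5. Distance in frame 2: 7.1.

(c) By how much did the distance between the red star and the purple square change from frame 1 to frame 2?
+1.3

Distance in frame 1: 6.3. Distance in frame 2: 7.6.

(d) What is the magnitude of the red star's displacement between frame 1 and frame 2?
3.2

The red star moved from (7.5, 7.3) to (8.8, 4.4), a distance of √(1.3² + 2.9²) ≈ 3.2.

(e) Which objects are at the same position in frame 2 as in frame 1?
the purple hexagon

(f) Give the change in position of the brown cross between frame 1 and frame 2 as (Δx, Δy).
(-2.7, -0.3)

The brown cross was at (9.4, 2.4) in frame 1 and (6.7, 2.1) in frame 2.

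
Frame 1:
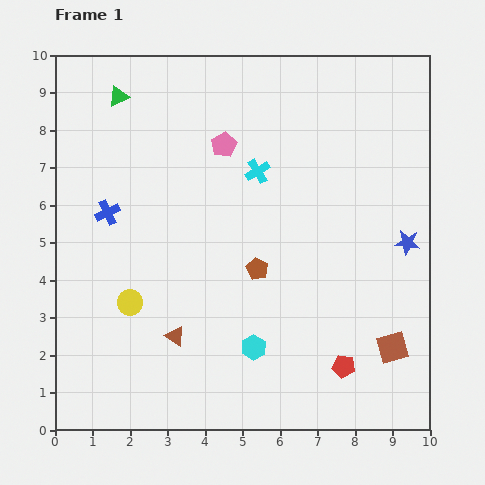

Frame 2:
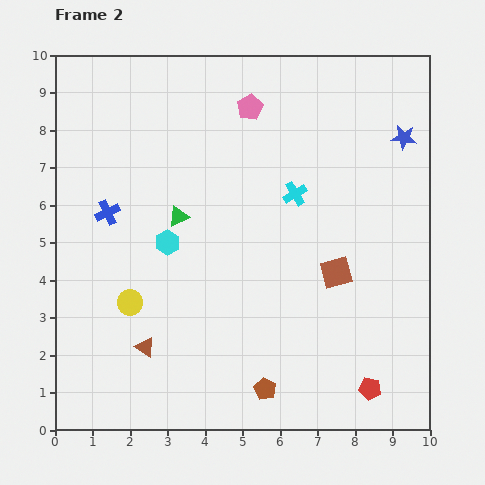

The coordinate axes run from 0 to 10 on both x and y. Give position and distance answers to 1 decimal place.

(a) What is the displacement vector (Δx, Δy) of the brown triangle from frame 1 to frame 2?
(-0.8, -0.3)

The brown triangle was at (3.2, 2.5) in frame 1 and (2.4, 2.2) in frame 2.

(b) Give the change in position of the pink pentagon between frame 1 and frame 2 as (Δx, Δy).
(0.7, 1.0)

The pink pentagon was at (4.5, 7.6) in frame 1 and (5.2, 8.6) in frame 2.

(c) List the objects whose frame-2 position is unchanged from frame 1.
the yellow circle, the blue cross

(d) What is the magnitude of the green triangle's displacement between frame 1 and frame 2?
3.6

The green triangle moved from (1.7, 8.9) to (3.3, 5.7), a distance of √(1.6² + 3.2²) ≈ 3.6.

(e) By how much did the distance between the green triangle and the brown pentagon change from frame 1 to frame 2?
-0.8

Distance in frame 1: 5.9. Distance in frame 2: 5.1.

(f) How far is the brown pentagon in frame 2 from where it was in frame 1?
3.2

The brown pentagon moved from (5.4, 4.3) to (5.6, 1.1), a distance of √(0.2² + 3.2²) ≈ 3.2.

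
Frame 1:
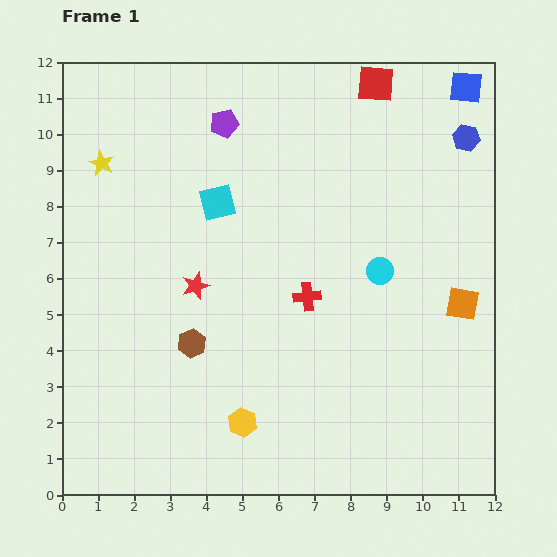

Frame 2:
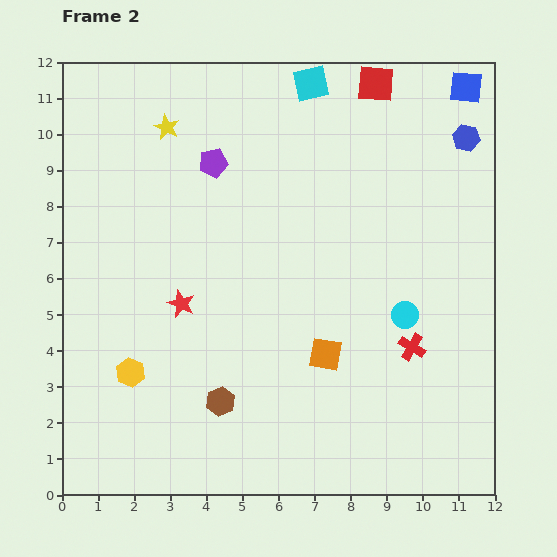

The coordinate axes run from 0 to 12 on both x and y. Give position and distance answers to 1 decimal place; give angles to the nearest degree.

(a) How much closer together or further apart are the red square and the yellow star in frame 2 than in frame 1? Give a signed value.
-2.0

Distance in frame 1: 7.9. Distance in frame 2: 5.9.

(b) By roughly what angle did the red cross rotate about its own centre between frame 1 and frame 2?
37° clockwise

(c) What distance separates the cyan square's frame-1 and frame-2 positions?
4.2

The cyan square moved from (4.3, 8.1) to (6.9, 11.4), a distance of √(2.6² + 3.3²) ≈ 4.2.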